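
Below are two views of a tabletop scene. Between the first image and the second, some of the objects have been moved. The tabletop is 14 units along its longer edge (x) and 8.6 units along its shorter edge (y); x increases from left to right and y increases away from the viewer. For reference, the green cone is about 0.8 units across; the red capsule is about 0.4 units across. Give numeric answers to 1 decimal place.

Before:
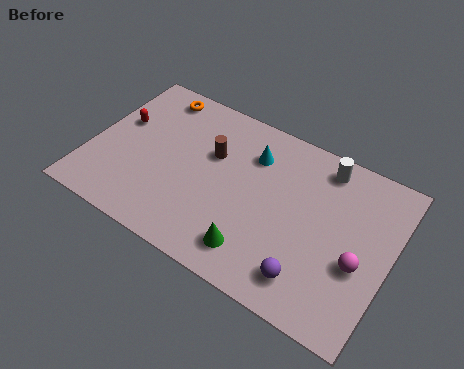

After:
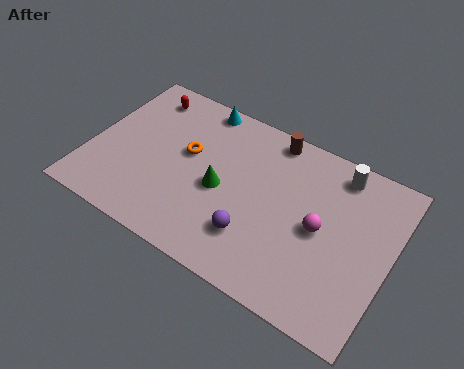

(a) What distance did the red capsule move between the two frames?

2.2

The red capsule moved from about (1.1, 5.2) to (1.9, 7.2), a distance of √(0.8² + 2.0²) ≈ 2.2.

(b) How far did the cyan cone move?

3.1

The cyan cone was near (7.3, 6.4) before and (4.5, 7.8) after, so it travelled √(2.8² + 1.4²) ≈ 3.1 units.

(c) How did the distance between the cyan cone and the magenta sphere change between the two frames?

+1.1

The distance was about 6.2 in the first image and 7.3 in the second, so they moved 1.1 units further apart.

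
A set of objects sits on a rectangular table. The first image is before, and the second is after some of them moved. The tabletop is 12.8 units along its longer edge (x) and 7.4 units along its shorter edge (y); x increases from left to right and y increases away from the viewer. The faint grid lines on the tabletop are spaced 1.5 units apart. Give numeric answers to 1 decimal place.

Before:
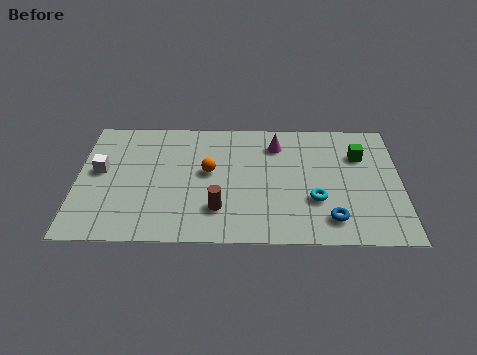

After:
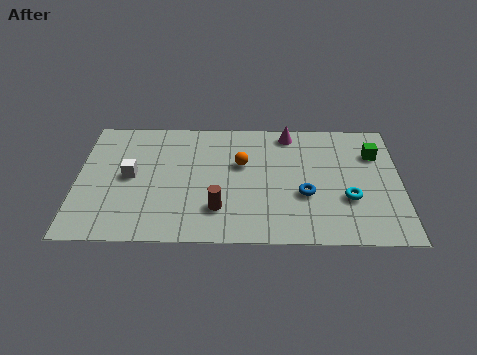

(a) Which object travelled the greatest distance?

the blue torus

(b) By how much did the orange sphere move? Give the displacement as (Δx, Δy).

(1.3, 0.5)

From the two frames, the orange sphere sits at roughly (5.2, 4.1) before and (6.5, 4.6) after.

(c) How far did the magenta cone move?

0.9

The magenta cone was near (7.9, 5.8) before and (8.4, 6.5) after, so it travelled √(0.5² + 0.7²) ≈ 0.9 units.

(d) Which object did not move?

the brown cylinder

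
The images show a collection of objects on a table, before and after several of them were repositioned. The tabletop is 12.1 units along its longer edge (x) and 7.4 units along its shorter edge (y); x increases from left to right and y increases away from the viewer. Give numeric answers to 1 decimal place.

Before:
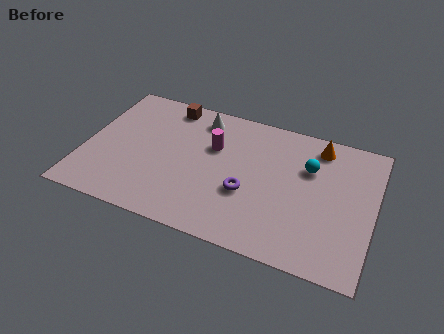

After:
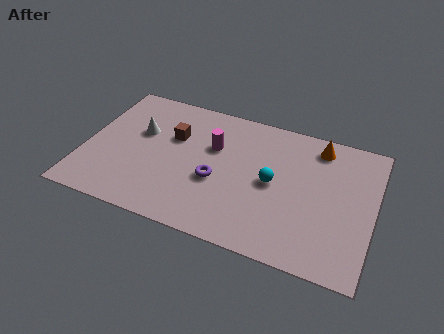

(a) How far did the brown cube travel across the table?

1.7

From (3.2, 6.5) to (3.6, 4.8), the brown cube covered √(0.4² + 1.7²) ≈ 1.7 units.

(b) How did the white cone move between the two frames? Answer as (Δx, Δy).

(-2.4, -1.6)

From the two frames, the white cone sits at roughly (4.6, 6.2) before and (2.2, 4.6) after.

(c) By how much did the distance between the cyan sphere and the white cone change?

+0.9

Before: roughly 4.9 units apart; after: 5.8. That's 0.9 units further apart.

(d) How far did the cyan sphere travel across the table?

1.9

From (9.3, 5.0) to (7.9, 3.7), the cyan sphere covered √(1.4² + 1.3²) ≈ 1.9 units.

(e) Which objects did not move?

the orange cone and the magenta cylinder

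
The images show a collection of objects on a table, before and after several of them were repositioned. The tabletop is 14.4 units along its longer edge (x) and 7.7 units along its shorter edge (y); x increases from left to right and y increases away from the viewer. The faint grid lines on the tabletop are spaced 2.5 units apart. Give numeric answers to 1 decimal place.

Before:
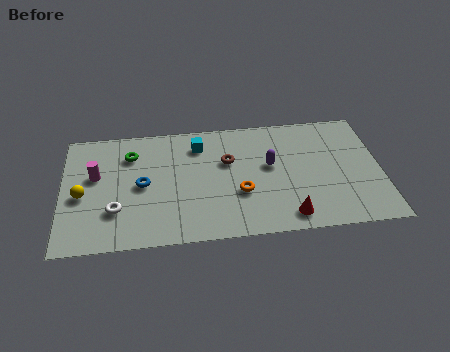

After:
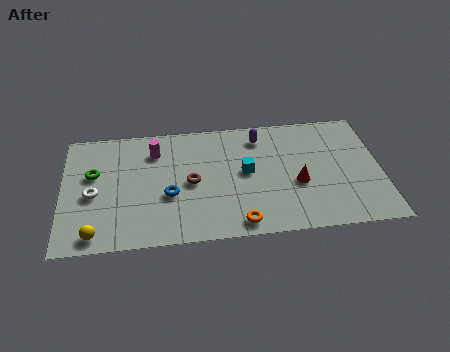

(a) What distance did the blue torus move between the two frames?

1.4

From (3.6, 3.8) to (4.8, 3.0), the blue torus covered √(1.2² + 0.8²) ≈ 1.4 units.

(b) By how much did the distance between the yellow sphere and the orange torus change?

-0.7

Before: roughly 7.1 units apart; after: 6.4. That's 0.7 units closer together.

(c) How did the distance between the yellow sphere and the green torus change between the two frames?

+0.5

The distance was about 3.3 in the first image and 3.8 in the second, so they moved 0.5 units further apart.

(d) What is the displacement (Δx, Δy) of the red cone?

(0.5, 2.0)

The red cone was at about (10.1, 1.1) and moved to about (10.6, 3.1).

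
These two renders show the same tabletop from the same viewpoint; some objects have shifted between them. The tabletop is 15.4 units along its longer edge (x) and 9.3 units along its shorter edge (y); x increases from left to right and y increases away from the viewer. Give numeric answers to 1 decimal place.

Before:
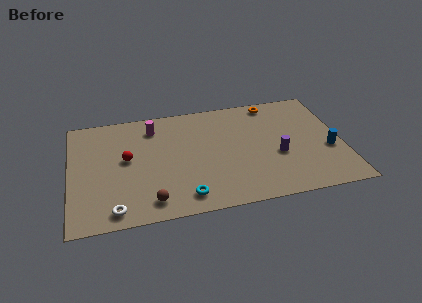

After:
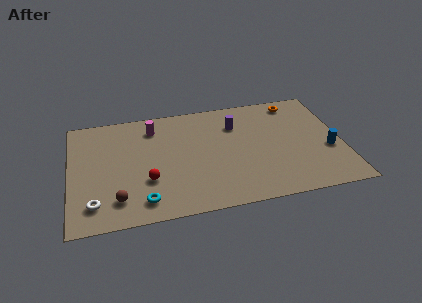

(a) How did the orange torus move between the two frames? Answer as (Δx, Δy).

(1.3, -0.2)

The orange torus was at about (11.7, 8.3) and moved to about (13.0, 8.1).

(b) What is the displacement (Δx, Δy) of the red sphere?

(1.1, -2.0)

The red sphere started near (3.2, 5.1) and ended near (4.3, 3.1).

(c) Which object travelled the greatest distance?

the purple cylinder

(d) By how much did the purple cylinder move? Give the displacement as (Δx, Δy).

(-2.2, 3.1)

The purple cylinder was at about (11.7, 3.7) and moved to about (9.5, 6.8).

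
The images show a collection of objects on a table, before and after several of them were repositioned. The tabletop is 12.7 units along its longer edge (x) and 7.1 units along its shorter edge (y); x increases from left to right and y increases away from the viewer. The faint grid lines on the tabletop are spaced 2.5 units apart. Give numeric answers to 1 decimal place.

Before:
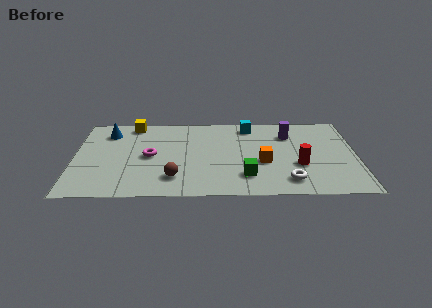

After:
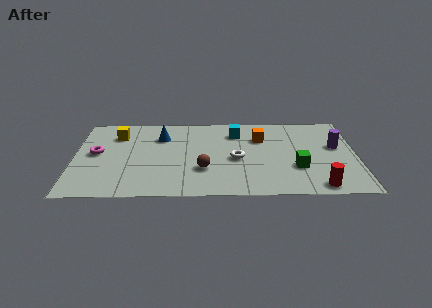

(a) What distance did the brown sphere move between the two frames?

1.5

The brown sphere was near (4.5, 1.6) before and (5.8, 2.3) after, so it travelled √(1.3² + 0.7²) ≈ 1.5 units.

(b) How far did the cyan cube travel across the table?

0.8

The cyan cube was near (7.9, 6.1) before and (7.3, 5.5) after, so it travelled √(0.6² + 0.6²) ≈ 0.8 units.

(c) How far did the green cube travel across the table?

2.4

The green cube was near (7.7, 1.7) before and (10.0, 2.4) after, so it travelled √(2.3² + 0.7²) ≈ 2.4 units.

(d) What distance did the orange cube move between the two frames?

2.1

From (8.5, 2.9) to (8.4, 5.0), the orange cube covered √(0.1² + 2.1²) ≈ 2.1 units.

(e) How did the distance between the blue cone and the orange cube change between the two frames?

-3.0

They were about 7.5 units apart before and 4.5 after — 3.0 units closer together.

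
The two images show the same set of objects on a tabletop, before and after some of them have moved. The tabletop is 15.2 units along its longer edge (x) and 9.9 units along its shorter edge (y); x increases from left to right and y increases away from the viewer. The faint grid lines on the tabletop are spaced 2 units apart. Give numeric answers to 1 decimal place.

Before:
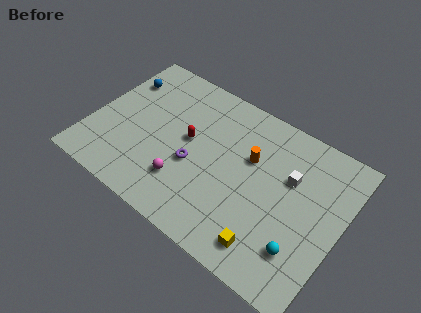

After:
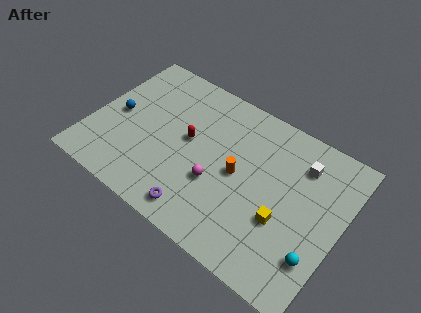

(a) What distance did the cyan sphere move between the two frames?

0.9

From (13.3, 2.5) to (14.2, 2.6), the cyan sphere covered √(0.9² + 0.1²) ≈ 0.9 units.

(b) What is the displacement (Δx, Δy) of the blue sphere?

(0.3, -2.5)

The blue sphere started near (1.1, 7.3) and ended near (1.4, 4.8).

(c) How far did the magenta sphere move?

2.1

The magenta sphere moved from about (6.1, 2.6) to (7.9, 3.6), a distance of √(1.8² + 1.0²) ≈ 2.1.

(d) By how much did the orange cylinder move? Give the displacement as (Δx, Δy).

(-0.5, -1.4)

The orange cylinder started near (9.5, 6.3) and ended near (9.0, 4.9).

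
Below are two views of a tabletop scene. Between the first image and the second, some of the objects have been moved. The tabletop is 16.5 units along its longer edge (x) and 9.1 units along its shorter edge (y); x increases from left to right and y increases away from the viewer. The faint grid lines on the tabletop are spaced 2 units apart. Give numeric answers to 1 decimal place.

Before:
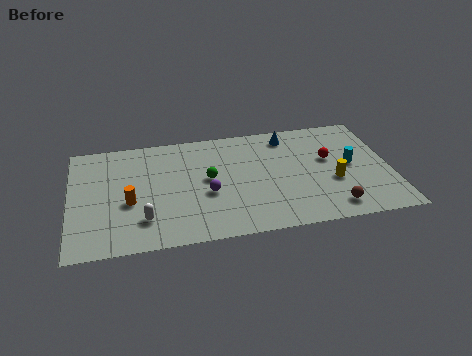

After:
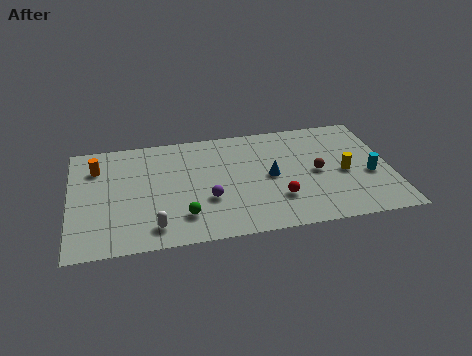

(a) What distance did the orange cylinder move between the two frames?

3.5

From (3.0, 3.7) to (1.4, 6.8), the orange cylinder covered √(1.6² + 3.1²) ≈ 3.5 units.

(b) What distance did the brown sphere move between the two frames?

3.1

The brown sphere moved from about (13.3, 1.4) to (12.7, 4.4), a distance of √(0.6² + 3.0²) ≈ 3.1.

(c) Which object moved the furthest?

the red sphere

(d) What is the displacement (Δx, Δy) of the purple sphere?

(0.0, -0.5)

The purple sphere started near (7.0, 3.7) and ended near (7.0, 3.2).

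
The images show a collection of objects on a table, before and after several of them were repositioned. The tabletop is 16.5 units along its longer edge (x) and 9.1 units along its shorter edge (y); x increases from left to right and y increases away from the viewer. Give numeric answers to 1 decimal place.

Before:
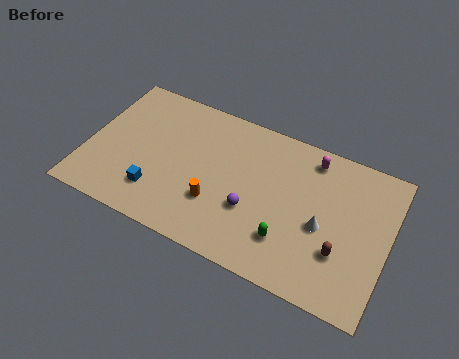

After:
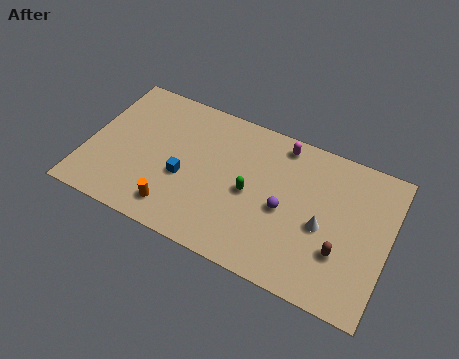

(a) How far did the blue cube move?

2.0

The blue cube was near (4.1, 2.2) before and (5.4, 3.7) after, so it travelled √(1.3² + 1.5²) ≈ 2.0 units.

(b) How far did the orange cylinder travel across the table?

2.5

From (7.3, 2.9) to (5.2, 1.6), the orange cylinder covered √(2.1² + 1.3²) ≈ 2.5 units.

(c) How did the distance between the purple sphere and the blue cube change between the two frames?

+0.3

They were about 5.2 units apart before and 5.5 after — 0.3 units further apart.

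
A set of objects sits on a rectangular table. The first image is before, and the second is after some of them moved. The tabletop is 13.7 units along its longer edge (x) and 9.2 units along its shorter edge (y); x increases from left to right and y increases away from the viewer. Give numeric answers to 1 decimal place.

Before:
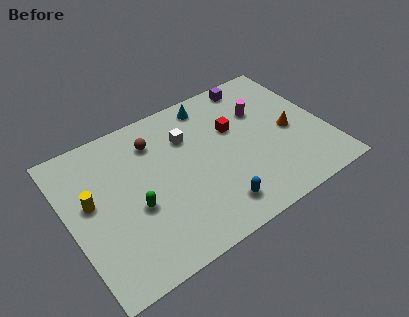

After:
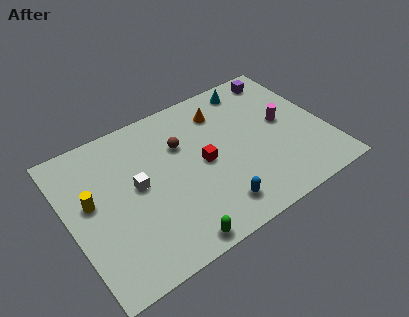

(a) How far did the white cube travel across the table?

3.4

From (6.6, 6.5) to (3.6, 4.9), the white cube covered √(3.0² + 1.6²) ≈ 3.4 units.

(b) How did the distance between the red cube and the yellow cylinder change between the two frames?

-1.9

The distance was about 7.8 in the first image and 5.9 in the second, so they moved 1.9 units closer together.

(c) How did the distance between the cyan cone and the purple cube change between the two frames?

-0.8

Before: roughly 2.5 units apart; after: 1.7. That's 0.8 units closer together.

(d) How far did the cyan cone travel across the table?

2.3

From (8.1, 8.0) to (10.4, 8.0), the cyan cone covered √(2.3² + 0.0²) ≈ 2.3 units.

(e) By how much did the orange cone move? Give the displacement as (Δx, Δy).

(-3.2, 3.0)

The orange cone was at about (11.8, 4.2) and moved to about (8.6, 7.2).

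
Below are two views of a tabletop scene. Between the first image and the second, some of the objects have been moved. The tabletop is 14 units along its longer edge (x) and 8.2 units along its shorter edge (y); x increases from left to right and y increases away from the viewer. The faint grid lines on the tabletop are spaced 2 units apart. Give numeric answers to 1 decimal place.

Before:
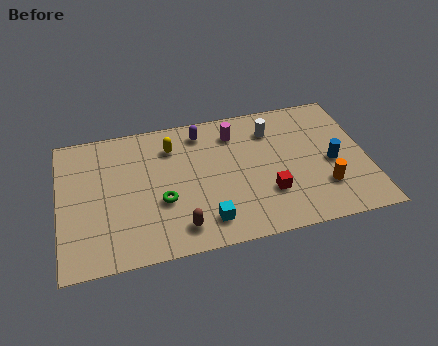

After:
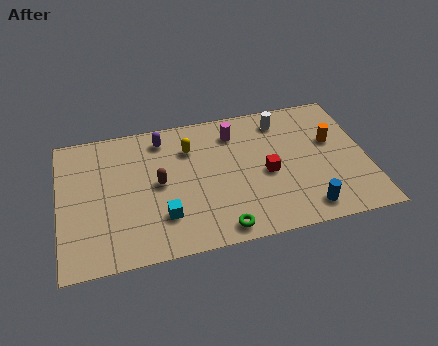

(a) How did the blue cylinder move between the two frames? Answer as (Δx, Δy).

(-1.4, -2.5)

From the two frames, the blue cylinder sits at roughly (12.4, 3.7) before and (11.0, 1.2) after.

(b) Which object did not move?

the magenta cylinder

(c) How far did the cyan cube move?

2.0

From (6.5, 1.5) to (4.6, 2.2), the cyan cube covered √(1.9² + 0.7²) ≈ 2.0 units.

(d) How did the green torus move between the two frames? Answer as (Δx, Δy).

(2.5, -2.2)

The green torus was at about (4.6, 3.1) and moved to about (7.1, 0.9).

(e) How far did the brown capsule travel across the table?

2.9

The brown capsule moved from about (5.3, 1.4) to (4.5, 4.2), a distance of √(0.8² + 2.8²) ≈ 2.9.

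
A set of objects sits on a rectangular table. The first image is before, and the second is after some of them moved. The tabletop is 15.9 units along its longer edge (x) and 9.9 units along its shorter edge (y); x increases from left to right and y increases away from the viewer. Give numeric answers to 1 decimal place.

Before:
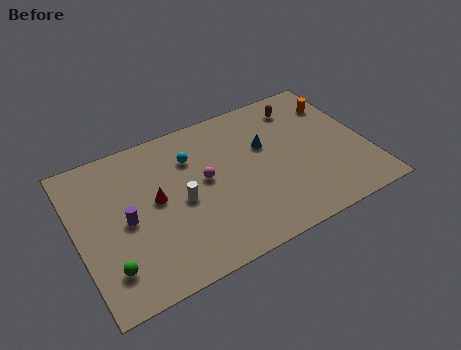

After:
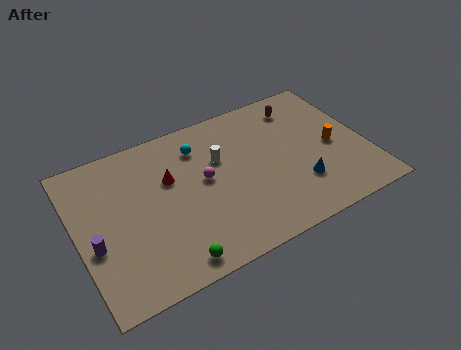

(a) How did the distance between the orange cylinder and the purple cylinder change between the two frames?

+0.8

The distance was about 12.5 in the first image and 13.3 in the second, so they moved 0.8 units further apart.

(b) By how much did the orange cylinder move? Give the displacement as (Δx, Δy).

(-0.7, -2.9)

The orange cylinder was at about (14.8, 7.5) and moved to about (14.1, 4.6).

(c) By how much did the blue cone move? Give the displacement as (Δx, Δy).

(1.4, -3.4)

The blue cone started near (10.5, 6.2) and ended near (11.9, 2.8).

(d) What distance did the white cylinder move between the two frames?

3.0

From (5.6, 4.6) to (8.0, 6.4), the white cylinder covered √(2.4² + 1.8²) ≈ 3.0 units.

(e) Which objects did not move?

the magenta sphere and the brown capsule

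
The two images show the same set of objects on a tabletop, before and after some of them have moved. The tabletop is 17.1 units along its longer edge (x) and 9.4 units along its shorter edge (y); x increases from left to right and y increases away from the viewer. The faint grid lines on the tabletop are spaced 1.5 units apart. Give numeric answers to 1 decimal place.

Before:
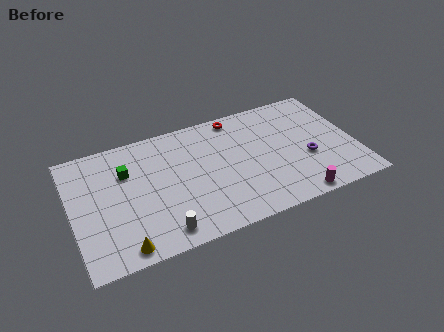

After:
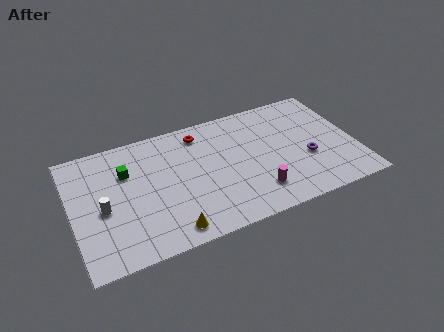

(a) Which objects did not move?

the purple torus and the green cube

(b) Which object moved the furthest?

the white cylinder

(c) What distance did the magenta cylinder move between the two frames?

2.6

The magenta cylinder moved from about (13.0, 0.8) to (10.8, 2.1), a distance of √(2.2² + 1.3²) ≈ 2.6.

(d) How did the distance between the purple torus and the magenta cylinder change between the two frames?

+0.6

Before: roughly 3.0 units apart; after: 3.6. That's 0.6 units further apart.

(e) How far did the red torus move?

2.4

The red torus was near (10.3, 8.4) before and (8.0, 7.9) after, so it travelled √(2.3² + 0.5²) ≈ 2.4 units.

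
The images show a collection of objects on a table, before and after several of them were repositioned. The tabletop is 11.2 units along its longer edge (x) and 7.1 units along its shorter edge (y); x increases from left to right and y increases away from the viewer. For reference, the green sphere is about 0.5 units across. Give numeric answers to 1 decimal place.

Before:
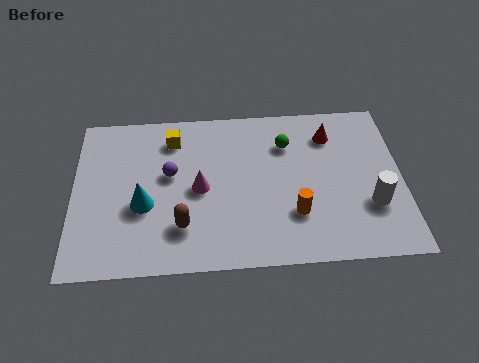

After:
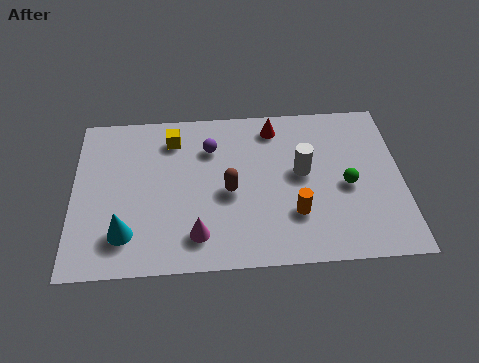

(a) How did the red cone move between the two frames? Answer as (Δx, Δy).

(-1.9, 0.5)

The red cone was at about (8.8, 5.5) and moved to about (6.9, 6.0).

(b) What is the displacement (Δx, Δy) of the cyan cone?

(-0.6, -1.2)

The cyan cone started near (2.4, 2.8) and ended near (1.8, 1.6).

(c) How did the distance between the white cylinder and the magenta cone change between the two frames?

-1.5

Before: roughly 5.9 units apart; after: 4.4. That's 1.5 units closer together.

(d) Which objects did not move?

the orange cylinder and the yellow cube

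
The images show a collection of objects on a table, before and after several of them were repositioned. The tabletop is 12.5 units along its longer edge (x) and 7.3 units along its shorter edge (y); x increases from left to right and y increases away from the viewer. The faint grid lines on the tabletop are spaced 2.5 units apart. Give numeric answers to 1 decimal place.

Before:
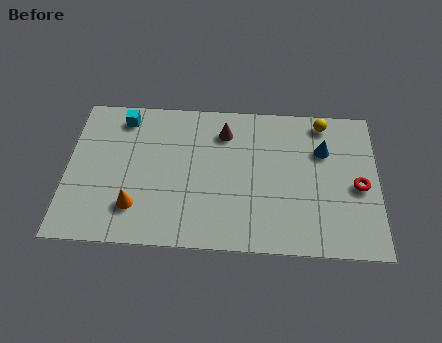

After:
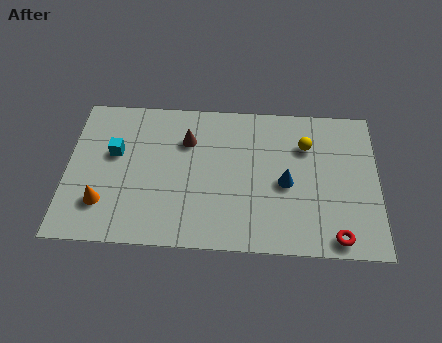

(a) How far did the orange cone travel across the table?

1.3

From (2.8, 1.8) to (1.5, 1.9), the orange cone covered √(1.3² + 0.1²) ≈ 1.3 units.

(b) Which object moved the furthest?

the red torus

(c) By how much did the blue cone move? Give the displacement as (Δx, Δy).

(-1.5, -1.7)

The blue cone started near (10.3, 5.0) and ended near (8.8, 3.3).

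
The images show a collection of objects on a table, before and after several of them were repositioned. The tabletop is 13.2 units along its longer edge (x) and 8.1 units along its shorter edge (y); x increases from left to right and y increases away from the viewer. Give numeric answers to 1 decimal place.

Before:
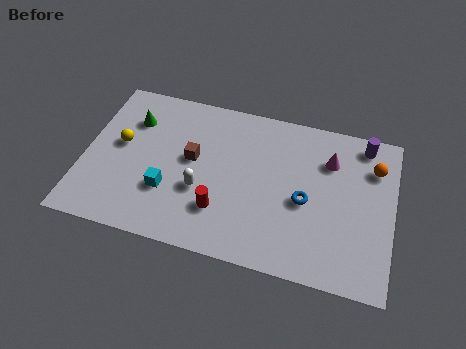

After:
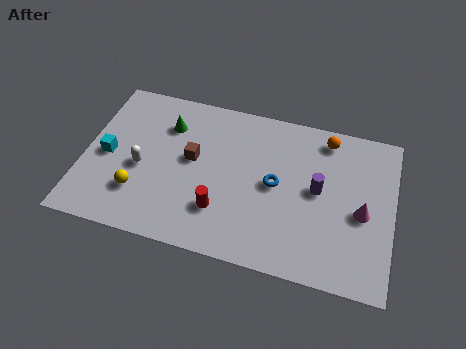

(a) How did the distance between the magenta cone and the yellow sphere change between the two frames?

+0.5

Before: roughly 9.0 units apart; after: 9.5. That's 0.5 units further apart.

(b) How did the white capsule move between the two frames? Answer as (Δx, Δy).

(-2.6, 0.5)

The white capsule was at about (5.1, 3.0) and moved to about (2.5, 3.5).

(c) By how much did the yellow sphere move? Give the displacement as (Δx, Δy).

(1.0, -2.3)

The yellow sphere started near (1.5, 4.5) and ended near (2.5, 2.2).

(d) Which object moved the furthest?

the purple cylinder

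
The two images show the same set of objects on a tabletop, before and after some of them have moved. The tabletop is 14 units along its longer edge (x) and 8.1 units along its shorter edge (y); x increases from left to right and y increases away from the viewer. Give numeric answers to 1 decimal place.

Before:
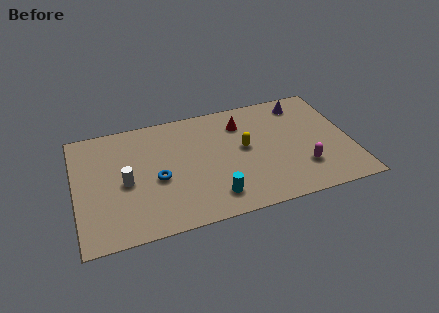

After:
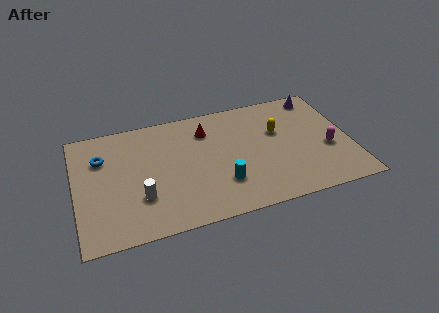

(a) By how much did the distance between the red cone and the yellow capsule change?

+2.0

Before: roughly 1.8 units apart; after: 3.8. That's 2.0 units further apart.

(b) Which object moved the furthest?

the blue torus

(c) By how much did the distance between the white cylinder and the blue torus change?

+2.1

They were about 1.6 units apart before and 3.7 after — 2.1 units further apart.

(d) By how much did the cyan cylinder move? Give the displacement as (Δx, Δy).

(0.5, 0.8)

The cyan cylinder was at about (6.8, 1.5) and moved to about (7.3, 2.3).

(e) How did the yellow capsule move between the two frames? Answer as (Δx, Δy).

(1.8, 0.7)

From the two frames, the yellow capsule sits at roughly (8.6, 4.4) before and (10.4, 5.1) after.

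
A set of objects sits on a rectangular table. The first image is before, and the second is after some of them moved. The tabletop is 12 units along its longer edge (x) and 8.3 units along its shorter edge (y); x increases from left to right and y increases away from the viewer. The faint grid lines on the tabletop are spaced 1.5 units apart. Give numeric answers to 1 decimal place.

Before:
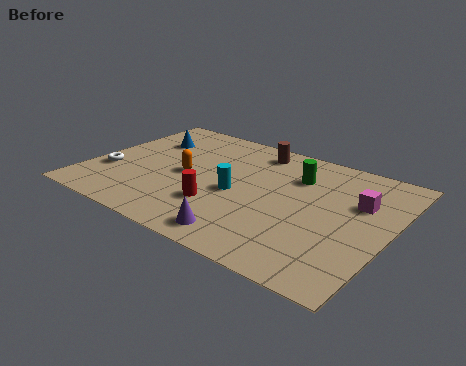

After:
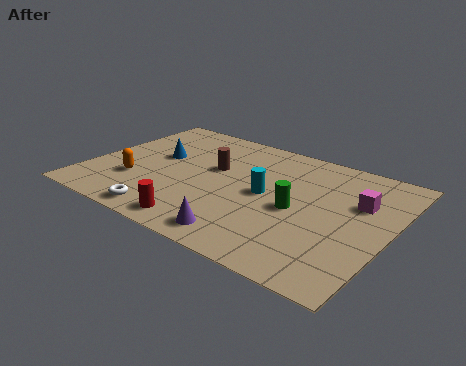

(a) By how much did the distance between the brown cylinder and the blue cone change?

-2.2

They were about 4.5 units apart before and 2.3 after — 2.2 units closer together.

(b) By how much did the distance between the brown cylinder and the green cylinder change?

+1.6

The distance was about 2.2 in the first image and 3.8 in the second, so they moved 1.6 units further apart.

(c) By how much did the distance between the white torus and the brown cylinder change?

-2.5

The distance was about 6.7 in the first image and 4.2 in the second, so they moved 2.5 units closer together.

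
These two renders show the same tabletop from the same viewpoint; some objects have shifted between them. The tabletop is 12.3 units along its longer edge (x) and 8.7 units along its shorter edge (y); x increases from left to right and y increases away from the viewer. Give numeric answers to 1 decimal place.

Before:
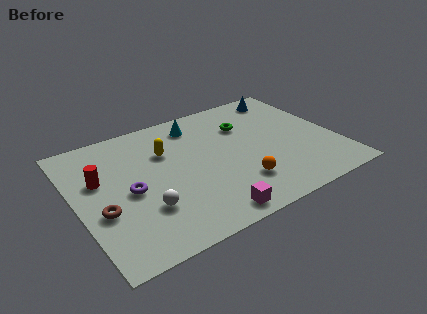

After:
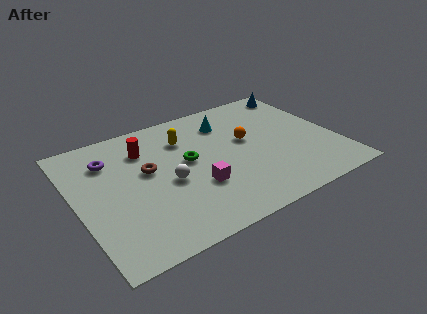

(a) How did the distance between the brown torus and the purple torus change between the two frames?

+0.6

The distance was about 1.6 in the first image and 2.2 in the second, so they moved 0.6 units further apart.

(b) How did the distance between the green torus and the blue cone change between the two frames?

+4.0

Before: roughly 2.7 units apart; after: 6.7. That's 4.0 units further apart.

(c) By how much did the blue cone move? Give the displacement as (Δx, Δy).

(0.8, 0.1)

The blue cone started near (10.6, 7.5) and ended near (11.4, 7.6).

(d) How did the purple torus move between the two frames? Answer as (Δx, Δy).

(-0.6, 2.5)

The purple torus started near (2.4, 4.0) and ended near (1.8, 6.5).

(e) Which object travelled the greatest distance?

the green torus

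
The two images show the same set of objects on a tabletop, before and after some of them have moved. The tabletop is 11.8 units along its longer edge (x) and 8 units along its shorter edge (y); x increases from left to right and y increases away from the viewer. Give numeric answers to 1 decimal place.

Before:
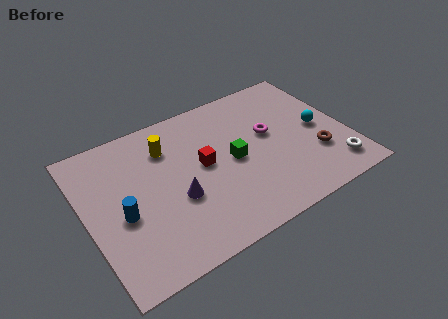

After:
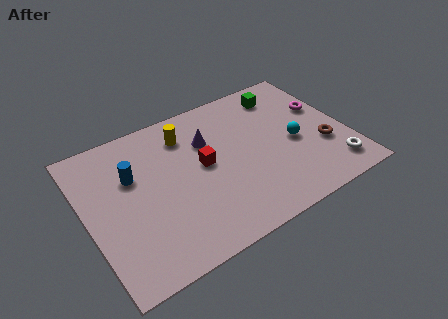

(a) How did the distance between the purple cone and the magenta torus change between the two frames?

+0.6

Before: roughly 4.7 units apart; after: 5.3. That's 0.6 units further apart.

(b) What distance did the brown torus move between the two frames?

0.5

The brown torus was near (10.2, 2.5) before and (10.6, 2.8) after, so it travelled √(0.4² + 0.3²) ≈ 0.5 units.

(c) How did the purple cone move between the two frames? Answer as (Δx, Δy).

(1.8, 2.4)

From the two frames, the purple cone sits at roughly (3.9, 3.1) before and (5.7, 5.5) after.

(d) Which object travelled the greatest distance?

the green cube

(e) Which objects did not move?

the red cube and the white torus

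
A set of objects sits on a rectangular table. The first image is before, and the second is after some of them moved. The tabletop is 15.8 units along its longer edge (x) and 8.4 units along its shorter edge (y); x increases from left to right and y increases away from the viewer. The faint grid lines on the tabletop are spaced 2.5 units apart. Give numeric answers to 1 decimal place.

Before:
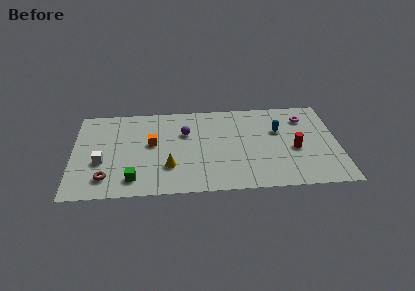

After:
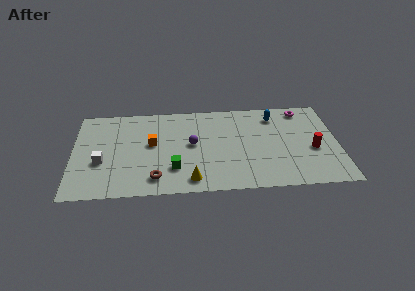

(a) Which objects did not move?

the white cube and the orange cube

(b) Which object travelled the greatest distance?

the brown torus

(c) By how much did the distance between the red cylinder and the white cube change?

+1.1

The distance was about 11.5 in the first image and 12.6 in the second, so they moved 1.1 units further apart.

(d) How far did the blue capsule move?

1.4

The blue capsule was near (12.3, 5.4) before and (12.1, 6.8) after, so it travelled √(0.2² + 1.4²) ≈ 1.4 units.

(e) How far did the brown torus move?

2.9

From (2.0, 1.7) to (4.9, 1.5), the brown torus covered √(2.9² + 0.2²) ≈ 2.9 units.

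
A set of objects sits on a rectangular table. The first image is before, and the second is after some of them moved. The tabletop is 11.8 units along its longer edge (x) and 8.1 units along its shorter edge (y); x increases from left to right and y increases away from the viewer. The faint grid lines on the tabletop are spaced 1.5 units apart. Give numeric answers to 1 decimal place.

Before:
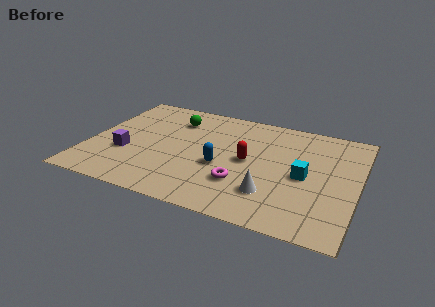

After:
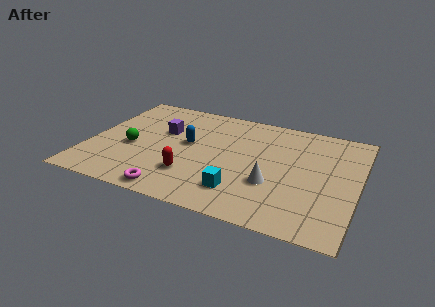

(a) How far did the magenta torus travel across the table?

3.2

The magenta torus was near (6.9, 2.4) before and (4.1, 0.8) after, so it travelled √(2.8² + 1.6²) ≈ 3.2 units.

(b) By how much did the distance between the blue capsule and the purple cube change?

-2.9

They were about 4.2 units apart before and 1.3 after — 2.9 units closer together.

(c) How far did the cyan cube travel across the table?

3.3

From (9.5, 3.8) to (6.9, 1.8), the cyan cube covered √(2.6² + 2.0²) ≈ 3.3 units.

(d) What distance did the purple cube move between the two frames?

2.6

The purple cube moved from about (1.7, 2.9) to (3.1, 5.1), a distance of √(1.4² + 2.2²) ≈ 2.6.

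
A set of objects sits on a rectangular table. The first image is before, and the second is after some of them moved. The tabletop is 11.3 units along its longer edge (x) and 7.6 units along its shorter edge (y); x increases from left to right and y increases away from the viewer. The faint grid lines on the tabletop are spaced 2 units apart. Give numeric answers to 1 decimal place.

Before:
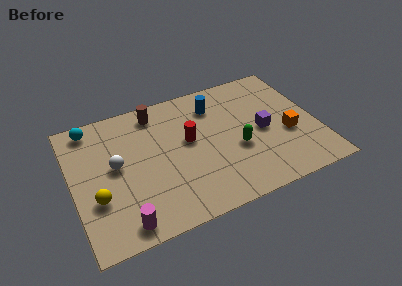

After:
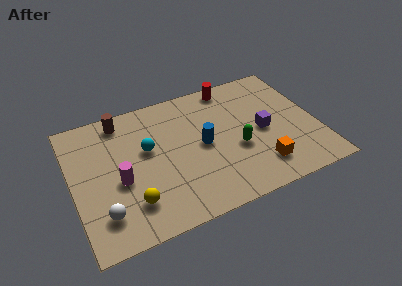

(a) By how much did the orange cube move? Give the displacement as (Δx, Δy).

(-1.5, -1.4)

The orange cube was at about (9.9, 3.0) and moved to about (8.4, 1.6).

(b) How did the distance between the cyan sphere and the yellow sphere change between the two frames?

-1.2

The distance was about 4.1 in the first image and 2.9 in the second, so they moved 1.2 units closer together.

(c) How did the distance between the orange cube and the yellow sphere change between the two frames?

-3.0

Before: roughly 8.9 units apart; after: 5.9. That's 3.0 units closer together.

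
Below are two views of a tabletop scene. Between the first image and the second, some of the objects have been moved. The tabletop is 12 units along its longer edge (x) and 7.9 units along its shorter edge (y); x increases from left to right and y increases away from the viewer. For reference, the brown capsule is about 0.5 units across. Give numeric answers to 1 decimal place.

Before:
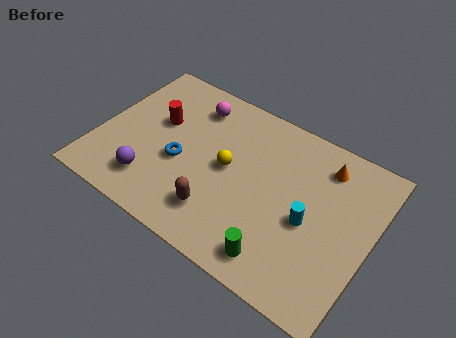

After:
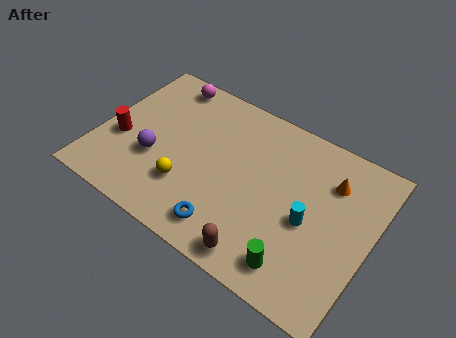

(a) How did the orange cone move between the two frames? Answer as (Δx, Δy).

(0.4, -0.6)

The orange cone started near (9.6, 6.4) and ended near (10.0, 5.8).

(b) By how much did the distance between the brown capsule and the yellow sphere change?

+1.6

The distance was about 2.3 in the first image and 3.9 in the second, so they moved 1.6 units further apart.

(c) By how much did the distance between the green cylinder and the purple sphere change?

+1.1

They were about 5.8 units apart before and 6.9 after — 1.1 units further apart.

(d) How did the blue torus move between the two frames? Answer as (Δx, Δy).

(2.5, -2.0)

The blue torus started near (3.7, 3.3) and ended near (6.2, 1.3).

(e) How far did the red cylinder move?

2.2

The red cylinder was near (2.4, 4.8) before and (1.0, 3.1) after, so it travelled √(1.4² + 1.7²) ≈ 2.2 units.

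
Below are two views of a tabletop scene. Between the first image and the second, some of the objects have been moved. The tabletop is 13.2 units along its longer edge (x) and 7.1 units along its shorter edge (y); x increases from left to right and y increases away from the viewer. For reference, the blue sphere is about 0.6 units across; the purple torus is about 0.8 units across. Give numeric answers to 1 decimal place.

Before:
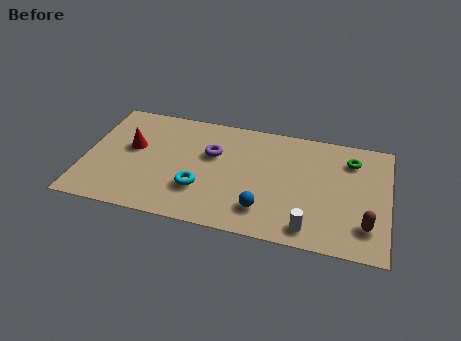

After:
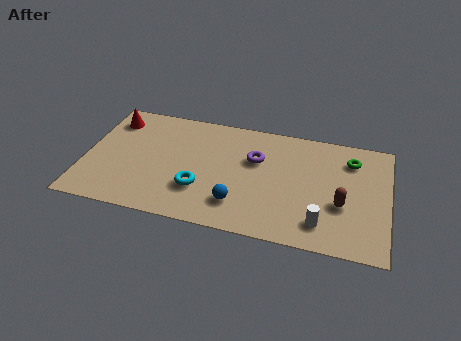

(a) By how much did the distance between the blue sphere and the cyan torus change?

-1.1

They were about 2.9 units apart before and 1.8 after — 1.1 units closer together.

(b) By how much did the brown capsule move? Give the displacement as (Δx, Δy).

(-1.1, 1.0)

The brown capsule was at about (12.3, 1.7) and moved to about (11.2, 2.7).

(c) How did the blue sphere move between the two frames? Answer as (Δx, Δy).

(-1.1, 0.1)

The blue sphere was at about (7.9, 1.6) and moved to about (6.8, 1.7).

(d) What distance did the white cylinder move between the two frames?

0.6

The white cylinder moved from about (9.9, 1.0) to (10.4, 1.4), a distance of √(0.5² + 0.4²) ≈ 0.6.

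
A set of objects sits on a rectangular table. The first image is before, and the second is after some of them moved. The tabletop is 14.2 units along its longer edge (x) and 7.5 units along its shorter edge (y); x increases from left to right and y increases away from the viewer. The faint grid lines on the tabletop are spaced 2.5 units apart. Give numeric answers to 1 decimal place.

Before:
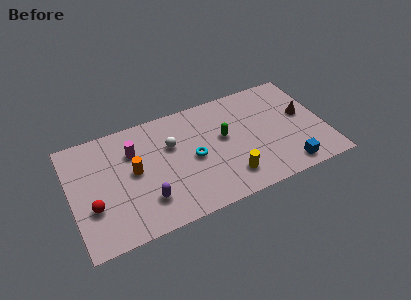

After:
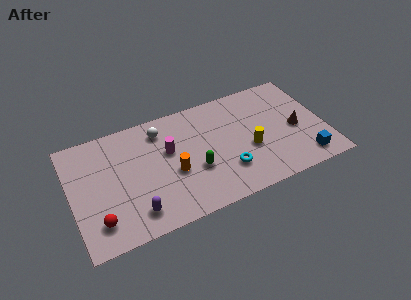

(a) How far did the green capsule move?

2.3

From (8.6, 4.3) to (6.8, 2.8), the green capsule covered √(1.8² + 1.5²) ≈ 2.3 units.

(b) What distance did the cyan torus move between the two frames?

2.3

The cyan torus moved from about (6.8, 3.6) to (8.5, 2.1), a distance of √(1.7² + 1.5²) ≈ 2.3.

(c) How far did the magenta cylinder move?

2.0

The magenta cylinder moved from about (3.6, 5.3) to (5.5, 4.6), a distance of √(1.9² + 0.7²) ≈ 2.0.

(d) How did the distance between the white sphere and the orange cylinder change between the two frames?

+0.6

The distance was about 2.4 in the first image and 3.0 in the second, so they moved 0.6 units further apart.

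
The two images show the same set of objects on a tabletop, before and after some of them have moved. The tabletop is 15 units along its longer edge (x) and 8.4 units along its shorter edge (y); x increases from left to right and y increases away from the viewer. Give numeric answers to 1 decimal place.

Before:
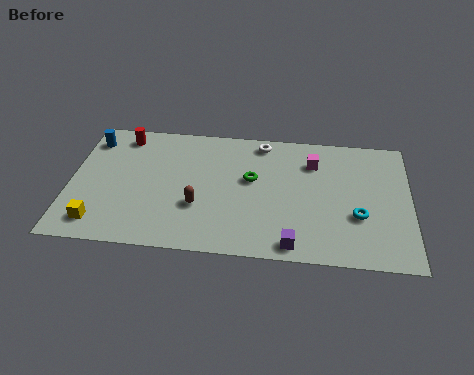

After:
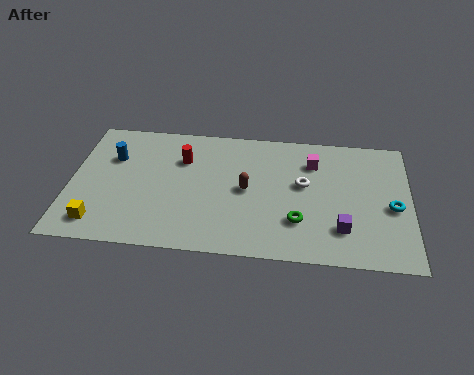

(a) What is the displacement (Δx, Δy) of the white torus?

(1.9, -2.6)

The white torus was at about (8.4, 7.4) and moved to about (10.3, 4.8).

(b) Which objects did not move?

the yellow cube and the magenta cube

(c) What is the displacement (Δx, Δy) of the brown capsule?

(2.1, 1.3)

The brown capsule was at about (5.7, 2.9) and moved to about (7.8, 4.2).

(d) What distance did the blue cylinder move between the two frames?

1.5

The blue cylinder was near (0.8, 6.8) before and (1.8, 5.7) after, so it travelled √(1.0² + 1.1²) ≈ 1.5 units.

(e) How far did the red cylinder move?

3.0

The red cylinder was near (2.2, 7.2) before and (4.9, 5.9) after, so it travelled √(2.7² + 1.3²) ≈ 3.0 units.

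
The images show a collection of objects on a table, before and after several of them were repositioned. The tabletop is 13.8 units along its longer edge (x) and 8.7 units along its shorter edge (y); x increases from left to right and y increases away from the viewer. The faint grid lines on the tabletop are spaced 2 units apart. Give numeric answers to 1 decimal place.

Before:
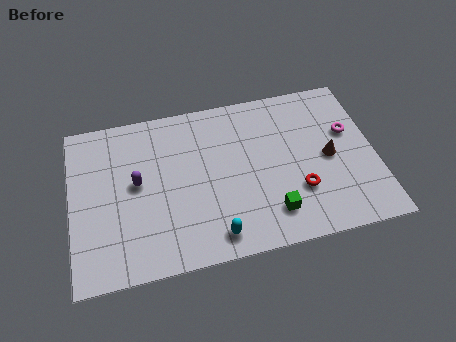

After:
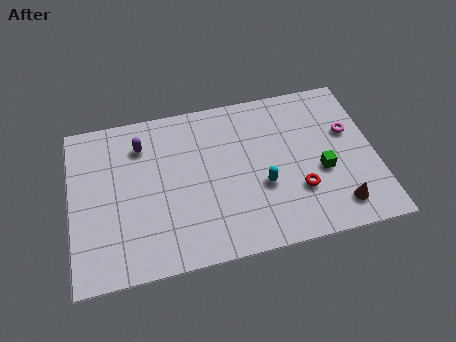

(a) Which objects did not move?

the magenta torus and the red torus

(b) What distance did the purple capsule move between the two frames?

2.0

The purple capsule was near (3.0, 4.7) before and (3.3, 6.7) after, so it travelled √(0.3² + 2.0²) ≈ 2.0 units.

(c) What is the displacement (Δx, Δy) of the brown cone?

(0.2, -2.7)

From the two frames, the brown cone sits at roughly (11.7, 4.2) before and (11.9, 1.5) after.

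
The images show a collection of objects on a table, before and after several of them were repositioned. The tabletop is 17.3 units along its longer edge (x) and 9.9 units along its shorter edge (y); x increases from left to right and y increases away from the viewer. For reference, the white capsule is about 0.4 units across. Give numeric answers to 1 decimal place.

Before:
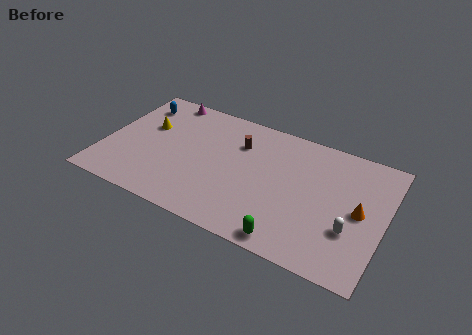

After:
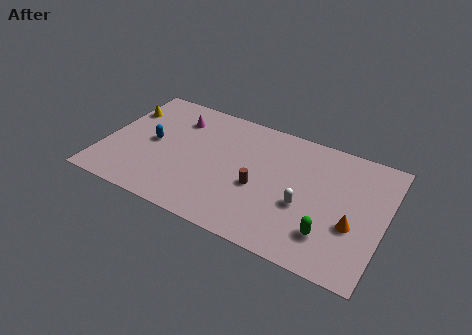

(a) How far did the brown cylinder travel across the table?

3.4

The brown cylinder was near (8.1, 7.1) before and (9.7, 4.1) after, so it travelled √(1.6² + 3.0²) ≈ 3.4 units.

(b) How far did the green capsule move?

2.6

The green capsule was near (12.0, 1.0) before and (14.2, 2.4) after, so it travelled √(2.2² + 1.4²) ≈ 2.6 units.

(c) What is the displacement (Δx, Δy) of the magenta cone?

(1.0, -1.4)

The magenta cone was at about (3.1, 9.0) and moved to about (4.1, 7.6).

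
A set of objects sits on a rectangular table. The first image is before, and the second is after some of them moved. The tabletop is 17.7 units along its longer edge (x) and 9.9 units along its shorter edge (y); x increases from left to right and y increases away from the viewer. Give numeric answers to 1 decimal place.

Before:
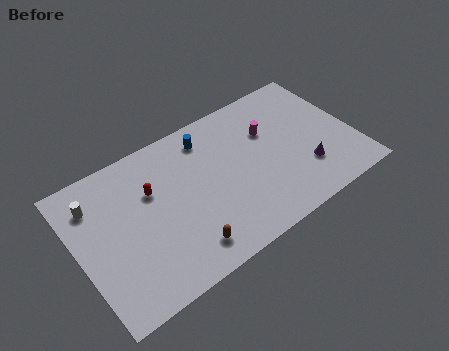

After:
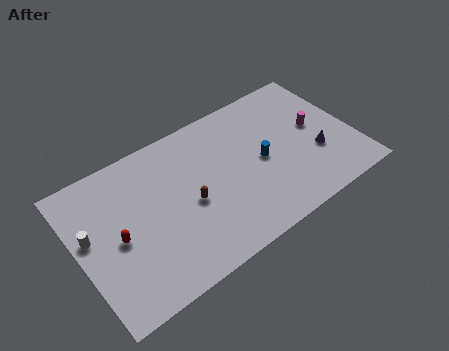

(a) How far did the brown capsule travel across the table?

2.8

From (6.2, 1.7) to (7.0, 4.4), the brown capsule covered √(0.8² + 2.7²) ≈ 2.8 units.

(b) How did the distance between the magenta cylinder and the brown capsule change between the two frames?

+0.5

Before: roughly 8.1 units apart; after: 8.6. That's 0.5 units further apart.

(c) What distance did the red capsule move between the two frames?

3.1

From (4.9, 6.5) to (2.4, 4.6), the red capsule covered √(2.5² + 1.9²) ≈ 3.1 units.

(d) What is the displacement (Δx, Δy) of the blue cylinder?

(3.0, -3.4)

The blue cylinder started near (8.8, 8.2) and ended near (11.8, 4.8).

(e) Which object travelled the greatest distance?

the blue cylinder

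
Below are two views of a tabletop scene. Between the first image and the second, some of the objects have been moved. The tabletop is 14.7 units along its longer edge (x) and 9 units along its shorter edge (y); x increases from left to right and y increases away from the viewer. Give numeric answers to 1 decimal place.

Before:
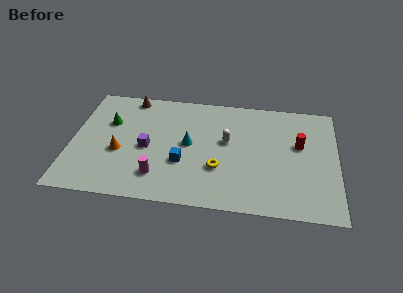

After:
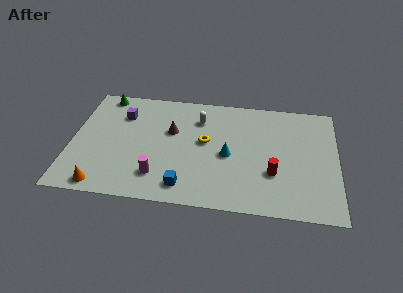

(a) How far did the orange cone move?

2.8

The orange cone was near (2.7, 3.6) before and (1.9, 0.9) after, so it travelled √(0.8² + 2.7²) ≈ 2.8 units.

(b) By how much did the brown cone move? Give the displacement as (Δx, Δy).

(2.4, -2.5)

The brown cone started near (3.1, 8.1) and ended near (5.5, 5.6).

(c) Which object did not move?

the magenta cylinder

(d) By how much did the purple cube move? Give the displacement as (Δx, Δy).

(-1.5, 2.5)

From the two frames, the purple cube sits at roughly (4.2, 4.1) before and (2.7, 6.6) after.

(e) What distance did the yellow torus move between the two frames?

2.2

The yellow torus moved from about (8.2, 3.0) to (7.4, 5.0), a distance of √(0.8² + 2.0²) ≈ 2.2.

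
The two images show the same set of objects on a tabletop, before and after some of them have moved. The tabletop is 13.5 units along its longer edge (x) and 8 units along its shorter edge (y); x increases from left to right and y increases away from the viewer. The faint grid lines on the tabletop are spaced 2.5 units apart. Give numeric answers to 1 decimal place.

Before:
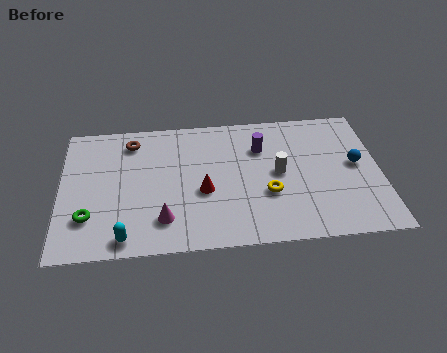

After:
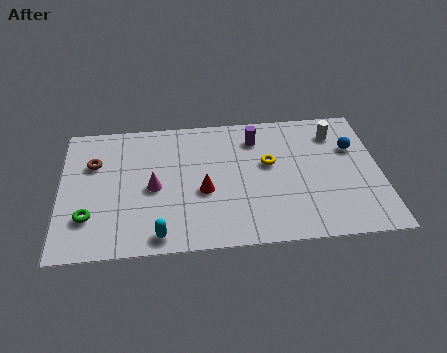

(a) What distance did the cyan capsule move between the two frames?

1.4

From (2.7, 0.9) to (4.1, 0.9), the cyan capsule covered √(1.4² + 0.0²) ≈ 1.4 units.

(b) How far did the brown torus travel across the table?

2.0

The brown torus was near (3.0, 6.6) before and (1.4, 5.4) after, so it travelled √(1.6² + 1.2²) ≈ 2.0 units.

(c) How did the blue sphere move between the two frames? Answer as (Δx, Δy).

(-0.1, 1.0)

The blue sphere started near (12.5, 4.3) and ended near (12.4, 5.3).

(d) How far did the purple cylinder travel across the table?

0.6

From (8.5, 5.7) to (8.3, 6.3), the purple cylinder covered √(0.2² + 0.6²) ≈ 0.6 units.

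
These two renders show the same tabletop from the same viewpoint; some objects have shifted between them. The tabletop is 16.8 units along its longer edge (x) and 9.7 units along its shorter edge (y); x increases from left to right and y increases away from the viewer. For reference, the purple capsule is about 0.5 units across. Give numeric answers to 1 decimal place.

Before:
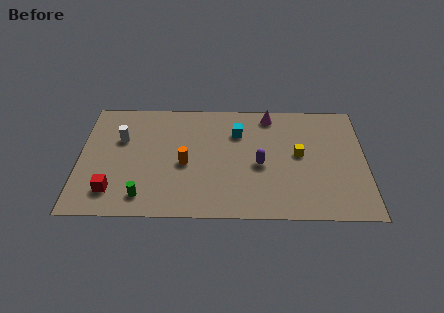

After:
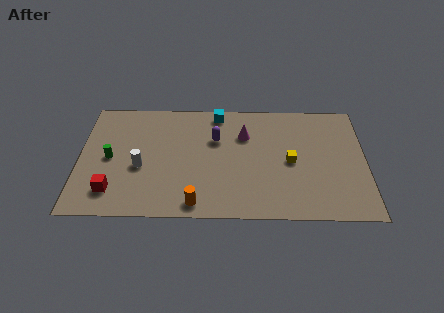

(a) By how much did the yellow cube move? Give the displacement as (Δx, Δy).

(-0.5, -0.6)

The yellow cube was at about (12.9, 5.2) and moved to about (12.4, 4.6).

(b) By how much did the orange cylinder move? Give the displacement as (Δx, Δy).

(0.7, -3.2)

From the two frames, the orange cylinder sits at roughly (6.2, 4.3) before and (6.9, 1.1) after.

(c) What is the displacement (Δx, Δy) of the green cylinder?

(-2.0, 3.1)

The green cylinder was at about (3.8, 1.6) and moved to about (1.8, 4.7).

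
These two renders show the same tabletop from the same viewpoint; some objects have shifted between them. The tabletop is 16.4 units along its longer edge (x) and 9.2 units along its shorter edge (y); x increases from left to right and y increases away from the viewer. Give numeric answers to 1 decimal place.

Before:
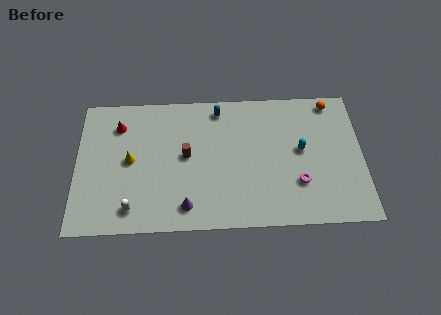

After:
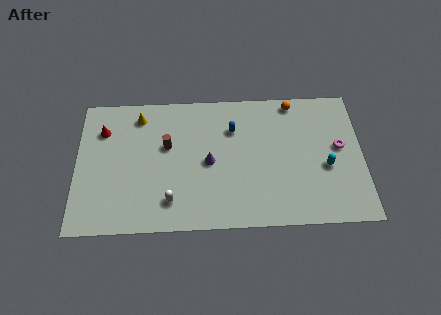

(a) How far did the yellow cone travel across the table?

3.0

The yellow cone was near (3.1, 4.7) before and (3.6, 7.7) after, so it travelled √(0.5² + 3.0²) ≈ 3.0 units.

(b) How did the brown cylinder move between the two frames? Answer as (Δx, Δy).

(-1.1, 0.7)

From the two frames, the brown cylinder sits at roughly (6.3, 4.9) before and (5.2, 5.6) after.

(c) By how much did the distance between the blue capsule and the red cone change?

+1.6

Before: roughly 5.9 units apart; after: 7.5. That's 1.6 units further apart.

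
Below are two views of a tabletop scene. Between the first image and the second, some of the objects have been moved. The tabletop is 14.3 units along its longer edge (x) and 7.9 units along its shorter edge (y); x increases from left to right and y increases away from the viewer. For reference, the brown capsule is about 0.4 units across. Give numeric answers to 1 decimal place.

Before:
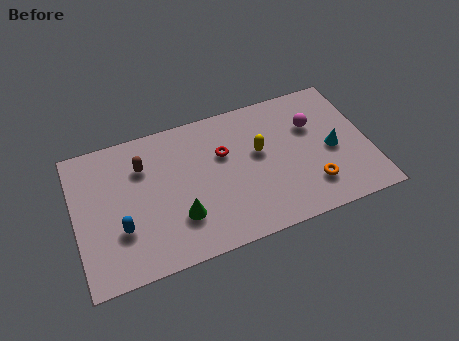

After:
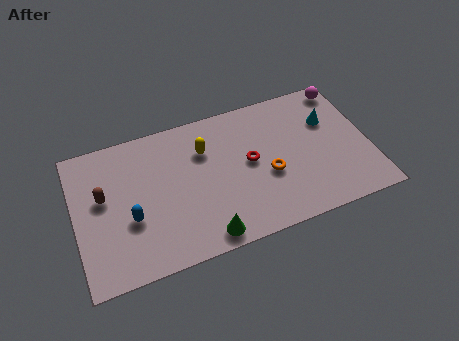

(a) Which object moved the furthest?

the yellow capsule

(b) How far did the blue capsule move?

0.6

The blue capsule was near (2.1, 2.6) before and (2.6, 3.0) after, so it travelled √(0.5² + 0.4²) ≈ 0.6 units.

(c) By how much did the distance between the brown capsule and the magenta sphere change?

+4.0

They were about 8.3 units apart before and 12.3 after — 4.0 units further apart.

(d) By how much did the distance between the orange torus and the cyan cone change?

+1.7

Before: roughly 2.1 units apart; after: 3.8. That's 1.7 units further apart.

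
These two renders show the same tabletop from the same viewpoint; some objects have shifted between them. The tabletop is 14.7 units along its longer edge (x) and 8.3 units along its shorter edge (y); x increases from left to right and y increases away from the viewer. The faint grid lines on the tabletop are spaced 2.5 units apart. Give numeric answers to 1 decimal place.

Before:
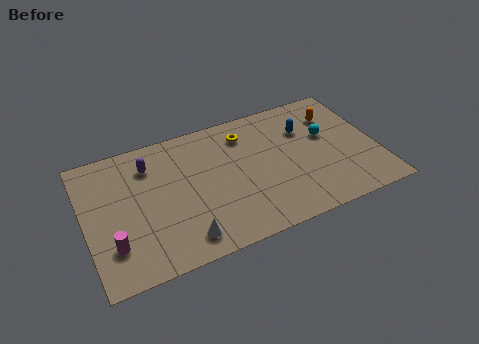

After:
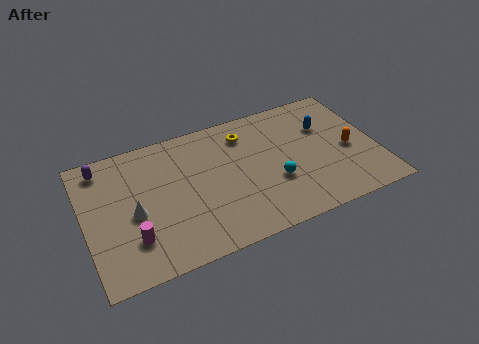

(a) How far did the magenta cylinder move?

1.0

The magenta cylinder was near (1.2, 2.2) before and (2.2, 2.2) after, so it travelled √(1.0² + 0.0²) ≈ 1.0 units.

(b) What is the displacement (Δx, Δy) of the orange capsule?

(0.4, -2.5)

The orange capsule started near (12.9, 6.2) and ended near (13.3, 3.7).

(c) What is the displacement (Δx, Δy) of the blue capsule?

(1.0, -0.2)

The blue capsule was at about (11.3, 5.8) and moved to about (12.3, 5.6).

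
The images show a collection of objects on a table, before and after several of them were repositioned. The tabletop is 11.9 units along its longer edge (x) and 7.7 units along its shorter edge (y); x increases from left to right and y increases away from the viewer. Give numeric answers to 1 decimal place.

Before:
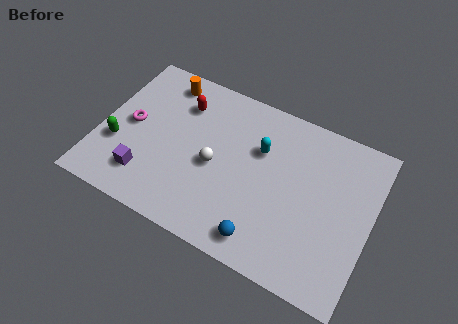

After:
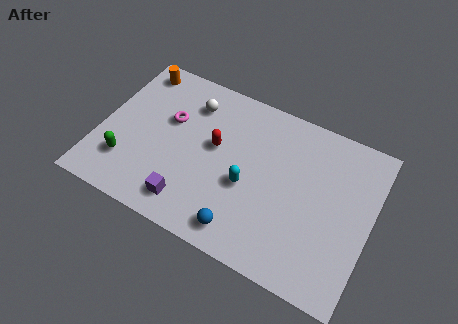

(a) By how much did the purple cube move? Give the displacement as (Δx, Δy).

(2.0, -0.4)

The purple cube was at about (2.3, 1.7) and moved to about (4.3, 1.3).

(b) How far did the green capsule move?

0.9

The green capsule moved from about (0.9, 2.7) to (1.4, 2.0), a distance of √(0.5² + 0.7²) ≈ 0.9.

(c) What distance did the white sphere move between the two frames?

2.9

From (5.1, 3.5) to (3.7, 6.0), the white sphere covered √(1.4² + 2.5²) ≈ 2.9 units.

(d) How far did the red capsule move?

2.2

The red capsule moved from about (3.3, 5.8) to (5.0, 4.4), a distance of √(1.7² + 1.4²) ≈ 2.2.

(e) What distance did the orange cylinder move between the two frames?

1.3

The orange cylinder moved from about (2.4, 6.6) to (1.1, 6.7), a distance of √(1.3² + 0.1²) ≈ 1.3.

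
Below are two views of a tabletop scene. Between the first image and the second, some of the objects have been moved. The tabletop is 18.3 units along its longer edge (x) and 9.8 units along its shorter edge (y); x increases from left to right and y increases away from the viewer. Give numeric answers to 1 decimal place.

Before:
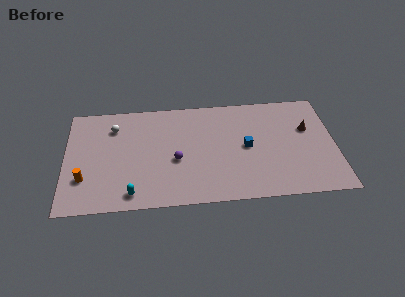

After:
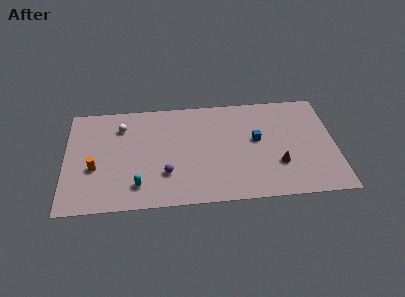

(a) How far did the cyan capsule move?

0.8

From (4.5, 1.3) to (4.9, 2.0), the cyan capsule covered √(0.4² + 0.7²) ≈ 0.8 units.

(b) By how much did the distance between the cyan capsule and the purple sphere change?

-2.0

They were about 4.1 units apart before and 2.1 after — 2.0 units closer together.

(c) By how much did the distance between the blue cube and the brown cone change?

-1.6

Before: roughly 4.4 units apart; after: 2.8. That's 1.6 units closer together.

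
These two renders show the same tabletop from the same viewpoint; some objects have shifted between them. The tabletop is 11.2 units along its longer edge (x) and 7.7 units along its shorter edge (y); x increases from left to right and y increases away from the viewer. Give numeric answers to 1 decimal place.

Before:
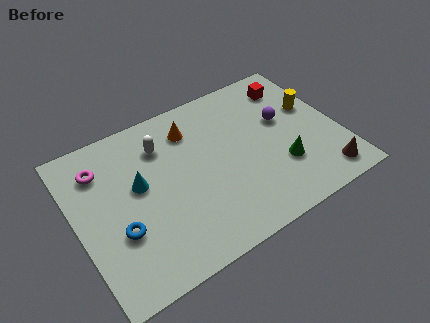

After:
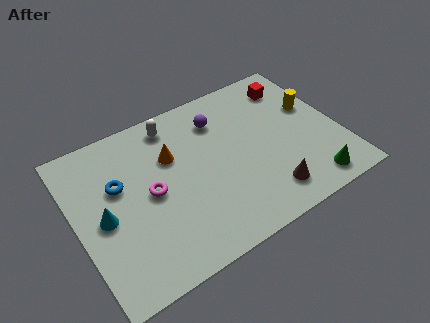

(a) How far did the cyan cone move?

1.8

The cyan cone moved from about (2.7, 4.4) to (1.1, 3.6), a distance of √(1.6² + 0.8²) ≈ 1.8.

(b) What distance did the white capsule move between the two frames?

1.0

The white capsule was near (3.9, 5.8) before and (4.5, 6.6) after, so it travelled √(0.6² + 0.8²) ≈ 1.0 units.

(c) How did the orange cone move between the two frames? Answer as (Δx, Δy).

(-1.0, -0.9)

The orange cone was at about (5.2, 6.0) and moved to about (4.2, 5.1).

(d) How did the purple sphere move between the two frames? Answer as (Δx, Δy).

(-2.6, 1.3)

The purple sphere was at about (9.0, 4.6) and moved to about (6.4, 5.9).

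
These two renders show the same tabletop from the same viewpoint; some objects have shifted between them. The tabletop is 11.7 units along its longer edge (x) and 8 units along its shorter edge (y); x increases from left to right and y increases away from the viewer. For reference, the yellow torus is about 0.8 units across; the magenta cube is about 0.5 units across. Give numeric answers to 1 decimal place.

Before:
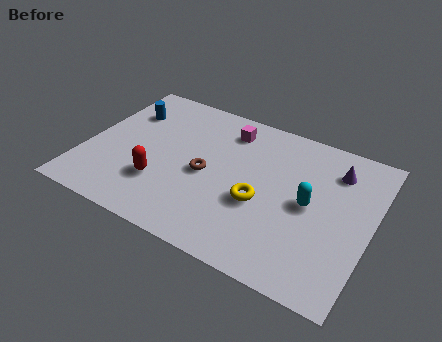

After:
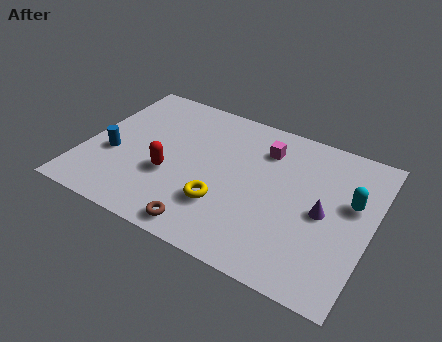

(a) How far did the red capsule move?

0.7

The red capsule was near (3.3, 2.4) before and (3.6, 3.0) after, so it travelled √(0.3² + 0.6²) ≈ 0.7 units.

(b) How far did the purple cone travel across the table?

2.4

The purple cone was near (10.0, 6.2) before and (9.8, 3.8) after, so it travelled √(0.2² + 2.4²) ≈ 2.4 units.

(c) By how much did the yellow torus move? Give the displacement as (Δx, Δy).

(-1.4, -0.8)

The yellow torus started near (7.3, 3.2) and ended near (5.9, 2.4).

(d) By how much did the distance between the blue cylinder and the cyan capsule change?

+1.6

The distance was about 8.1 in the first image and 9.7 in the second, so they moved 1.6 units further apart.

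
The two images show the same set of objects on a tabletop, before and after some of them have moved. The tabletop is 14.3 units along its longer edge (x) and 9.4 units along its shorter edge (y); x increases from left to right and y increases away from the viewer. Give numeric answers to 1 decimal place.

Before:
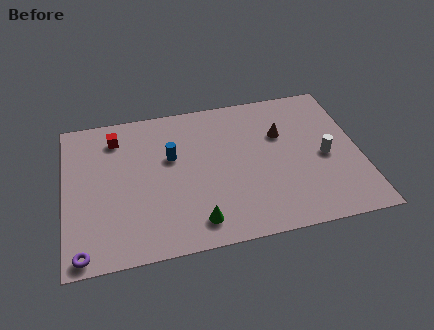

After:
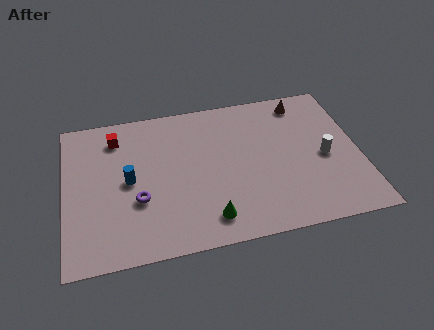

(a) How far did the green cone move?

0.6

The green cone was near (6.2, 1.5) before and (6.8, 1.6) after, so it travelled √(0.6² + 0.1²) ≈ 0.6 units.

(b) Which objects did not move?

the white cylinder and the red cube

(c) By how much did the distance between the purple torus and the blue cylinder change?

-5.3

The distance was about 6.7 in the first image and 1.4 in the second, so they moved 5.3 units closer together.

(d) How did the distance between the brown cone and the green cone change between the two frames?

+1.8

They were about 6.4 units apart before and 8.2 after — 1.8 units further apart.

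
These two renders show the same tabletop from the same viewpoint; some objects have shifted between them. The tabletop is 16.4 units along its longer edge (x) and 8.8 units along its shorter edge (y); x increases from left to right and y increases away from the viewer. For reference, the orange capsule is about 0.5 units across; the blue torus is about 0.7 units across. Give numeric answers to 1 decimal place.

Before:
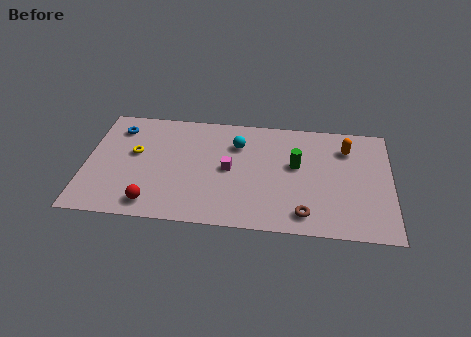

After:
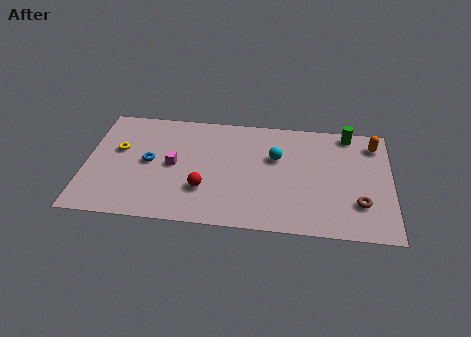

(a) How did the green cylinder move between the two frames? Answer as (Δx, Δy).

(2.8, 2.8)

The green cylinder was at about (11.3, 5.1) and moved to about (14.1, 7.9).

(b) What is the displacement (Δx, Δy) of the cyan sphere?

(2.1, -0.8)

From the two frames, the cyan sphere sits at roughly (8.1, 6.4) before and (10.2, 5.6) after.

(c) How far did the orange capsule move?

1.6

From (14.0, 6.7) to (15.5, 7.2), the orange capsule covered √(1.5² + 0.5²) ≈ 1.6 units.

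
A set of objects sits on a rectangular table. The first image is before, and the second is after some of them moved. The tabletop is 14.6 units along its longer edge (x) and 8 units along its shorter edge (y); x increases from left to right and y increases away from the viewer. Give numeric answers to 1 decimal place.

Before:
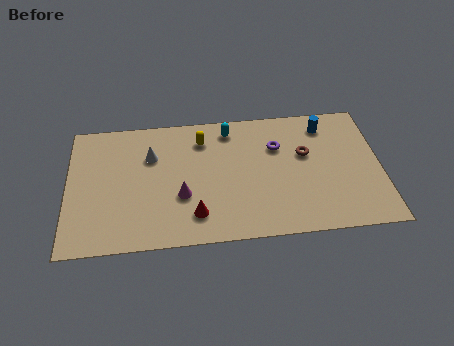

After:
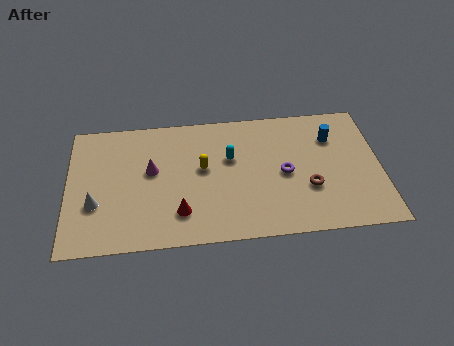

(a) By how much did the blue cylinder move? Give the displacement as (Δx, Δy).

(0.3, -0.8)

From the two frames, the blue cylinder sits at roughly (12.1, 6.6) before and (12.4, 5.8) after.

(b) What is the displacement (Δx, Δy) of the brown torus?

(0.1, -2.1)

From the two frames, the brown torus sits at roughly (11.1, 4.9) before and (11.2, 2.8) after.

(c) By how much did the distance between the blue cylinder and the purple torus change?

+0.5

They were about 2.5 units apart before and 3.0 after — 0.5 units further apart.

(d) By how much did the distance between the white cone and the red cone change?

-0.3

They were about 4.3 units apart before and 4.0 after — 0.3 units closer together.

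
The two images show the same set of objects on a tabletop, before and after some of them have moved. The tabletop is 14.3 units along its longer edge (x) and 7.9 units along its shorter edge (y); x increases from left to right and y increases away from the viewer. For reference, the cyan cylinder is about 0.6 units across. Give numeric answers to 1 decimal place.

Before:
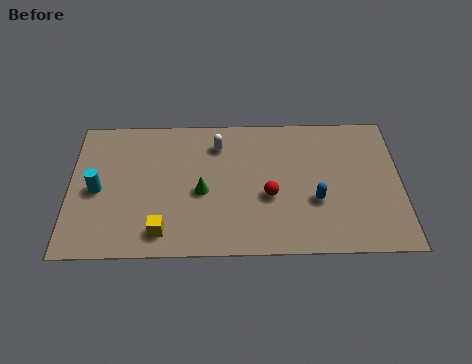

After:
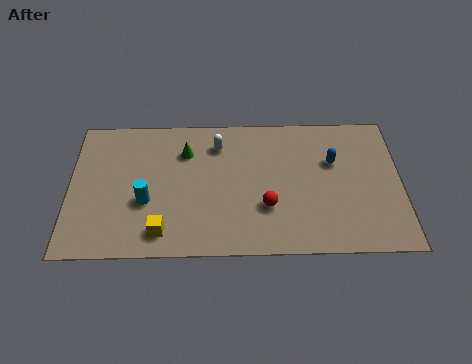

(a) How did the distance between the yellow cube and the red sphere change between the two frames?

-0.3

The distance was about 5.0 in the first image and 4.7 in the second, so they moved 0.3 units closer together.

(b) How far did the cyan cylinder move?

2.2

The cyan cylinder was near (1.2, 3.7) before and (3.3, 3.0) after, so it travelled √(2.1² + 0.7²) ≈ 2.2 units.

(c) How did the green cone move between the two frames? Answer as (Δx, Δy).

(-0.7, 2.3)

From the two frames, the green cone sits at roughly (5.7, 3.5) before and (5.0, 5.8) after.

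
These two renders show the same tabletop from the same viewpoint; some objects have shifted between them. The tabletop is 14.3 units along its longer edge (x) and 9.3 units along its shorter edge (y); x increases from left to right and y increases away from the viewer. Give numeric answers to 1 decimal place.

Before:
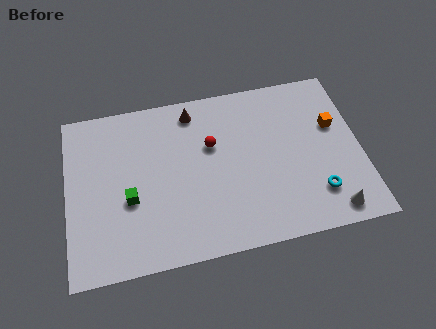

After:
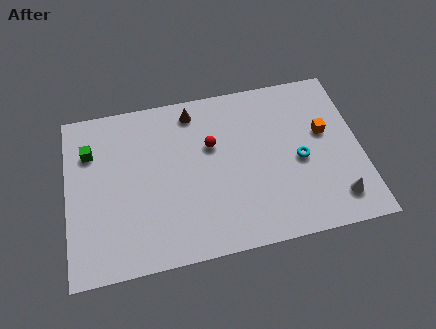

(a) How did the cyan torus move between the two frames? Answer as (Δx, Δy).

(-0.7, 2.0)

The cyan torus was at about (12.0, 2.2) and moved to about (11.3, 4.2).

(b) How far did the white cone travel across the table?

0.7

The white cone moved from about (12.6, 1.1) to (12.9, 1.7), a distance of √(0.3² + 0.6²) ≈ 0.7.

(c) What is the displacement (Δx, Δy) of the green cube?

(-1.8, 3.0)

The green cube started near (3.0, 3.7) and ended near (1.2, 6.7).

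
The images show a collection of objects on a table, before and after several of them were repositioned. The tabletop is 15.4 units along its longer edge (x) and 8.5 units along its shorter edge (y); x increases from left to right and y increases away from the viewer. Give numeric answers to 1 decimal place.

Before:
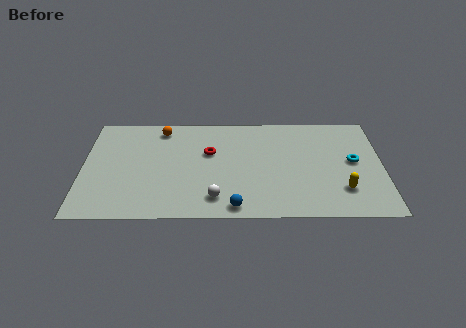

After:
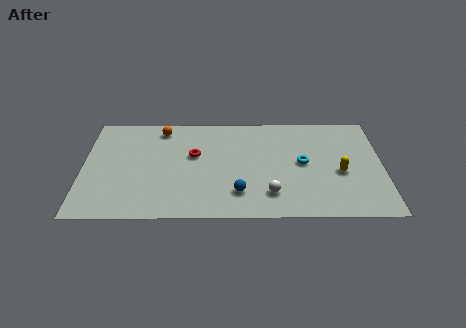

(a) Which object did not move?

the orange sphere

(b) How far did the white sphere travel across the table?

2.8

From (6.8, 1.6) to (9.6, 1.9), the white sphere covered √(2.8² + 0.3²) ≈ 2.8 units.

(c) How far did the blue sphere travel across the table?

1.1

The blue sphere moved from about (7.8, 0.9) to (8.0, 2.0), a distance of √(0.2² + 1.1²) ≈ 1.1.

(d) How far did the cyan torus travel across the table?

2.6

The cyan torus moved from about (13.9, 4.5) to (11.3, 4.4), a distance of √(2.6² + 0.1²) ≈ 2.6.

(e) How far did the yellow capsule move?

1.4

From (13.3, 2.2) to (13.2, 3.6), the yellow capsule covered √(0.1² + 1.4²) ≈ 1.4 units.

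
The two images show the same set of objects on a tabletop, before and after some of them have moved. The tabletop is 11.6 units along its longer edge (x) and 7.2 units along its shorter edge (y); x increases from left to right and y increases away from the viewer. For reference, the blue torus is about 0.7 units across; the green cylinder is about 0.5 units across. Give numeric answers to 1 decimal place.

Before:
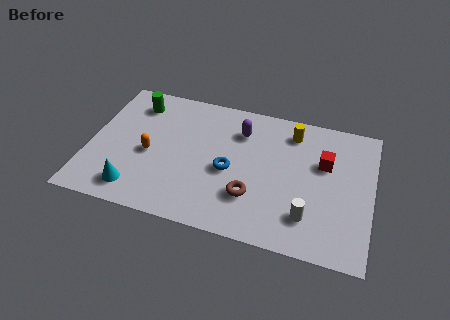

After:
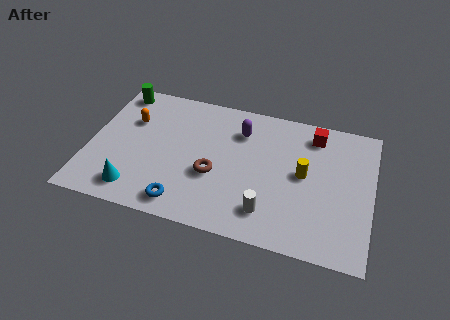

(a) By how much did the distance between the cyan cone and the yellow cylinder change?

-0.5

They were about 7.7 units apart before and 7.2 after — 0.5 units closer together.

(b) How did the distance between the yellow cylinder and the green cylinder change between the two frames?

+1.8

They were about 6.5 units apart before and 8.3 after — 1.8 units further apart.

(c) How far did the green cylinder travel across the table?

0.9

The green cylinder moved from about (1.7, 5.8) to (0.9, 6.3), a distance of √(0.8² + 0.5²) ≈ 0.9.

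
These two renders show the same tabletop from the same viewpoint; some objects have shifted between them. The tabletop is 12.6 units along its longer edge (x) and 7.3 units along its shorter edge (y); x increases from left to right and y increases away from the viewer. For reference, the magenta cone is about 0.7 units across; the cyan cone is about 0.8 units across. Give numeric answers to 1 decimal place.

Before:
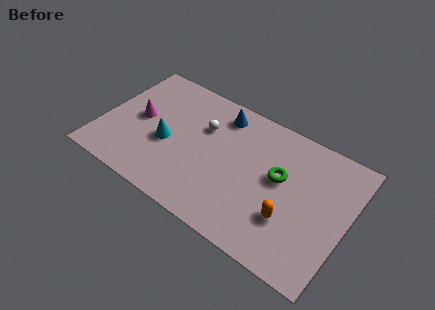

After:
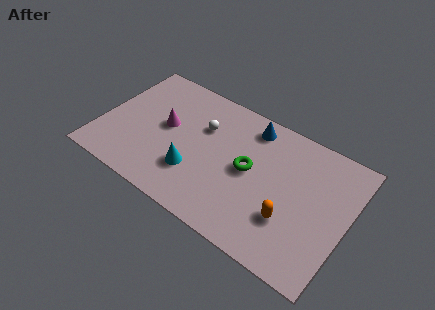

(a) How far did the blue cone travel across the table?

1.6

The blue cone moved from about (5.7, 6.1) to (7.3, 6.2), a distance of √(1.6² + 0.1²) ≈ 1.6.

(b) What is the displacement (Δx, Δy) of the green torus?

(-1.5, -0.4)

The green torus was at about (9.1, 4.2) and moved to about (7.6, 3.8).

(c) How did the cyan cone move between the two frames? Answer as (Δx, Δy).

(1.6, -0.9)

From the two frames, the cyan cone sits at roughly (3.4, 3.1) before and (5.0, 2.2) after.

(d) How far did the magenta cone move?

1.4

From (1.8, 3.8) to (3.2, 4.0), the magenta cone covered √(1.4² + 0.2²) ≈ 1.4 units.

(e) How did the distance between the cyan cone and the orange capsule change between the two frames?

-1.6

They were about 6.5 units apart before and 4.9 after — 1.6 units closer together.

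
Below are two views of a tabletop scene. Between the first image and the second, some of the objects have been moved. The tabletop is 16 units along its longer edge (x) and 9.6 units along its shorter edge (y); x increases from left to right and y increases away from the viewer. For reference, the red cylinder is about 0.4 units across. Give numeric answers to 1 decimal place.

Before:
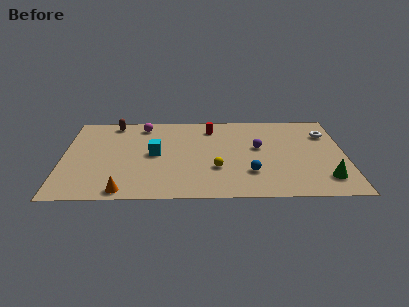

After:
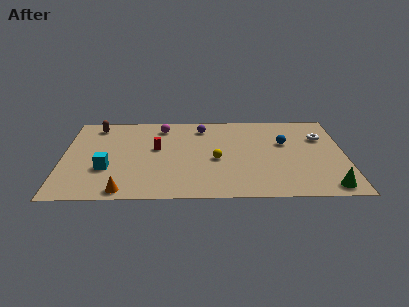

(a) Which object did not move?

the orange cone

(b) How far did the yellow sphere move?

1.0

The yellow sphere was near (8.7, 3.2) before and (8.7, 4.2) after, so it travelled √(0.0² + 1.0²) ≈ 1.0 units.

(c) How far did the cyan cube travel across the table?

3.1

From (5.2, 4.9) to (2.5, 3.3), the cyan cube covered √(2.7² + 1.6²) ≈ 3.1 units.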